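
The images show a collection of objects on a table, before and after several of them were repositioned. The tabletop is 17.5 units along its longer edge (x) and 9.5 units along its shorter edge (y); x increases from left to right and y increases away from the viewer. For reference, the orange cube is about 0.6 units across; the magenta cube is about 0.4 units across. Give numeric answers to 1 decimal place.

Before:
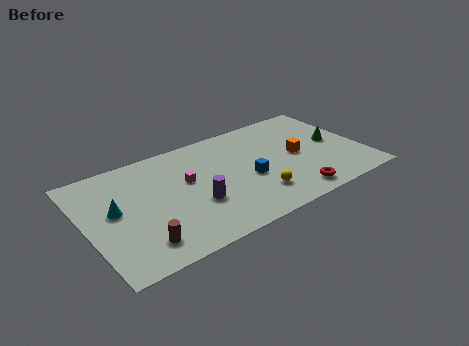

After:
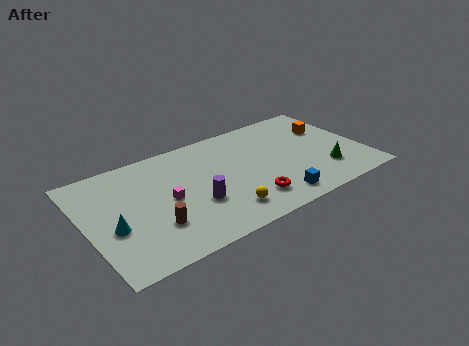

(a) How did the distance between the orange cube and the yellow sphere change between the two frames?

+5.0

They were about 3.9 units apart before and 8.9 after — 5.0 units further apart.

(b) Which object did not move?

the purple cylinder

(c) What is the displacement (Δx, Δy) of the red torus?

(-2.7, 0.8)

From the two frames, the red torus sits at roughly (12.5, 1.3) before and (9.8, 2.1) after.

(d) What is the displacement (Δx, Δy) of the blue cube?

(1.2, -2.6)

The blue cube started near (10.1, 4.0) and ended near (11.3, 1.4).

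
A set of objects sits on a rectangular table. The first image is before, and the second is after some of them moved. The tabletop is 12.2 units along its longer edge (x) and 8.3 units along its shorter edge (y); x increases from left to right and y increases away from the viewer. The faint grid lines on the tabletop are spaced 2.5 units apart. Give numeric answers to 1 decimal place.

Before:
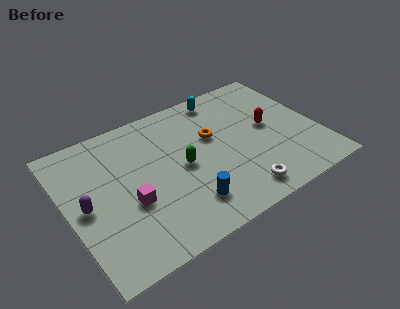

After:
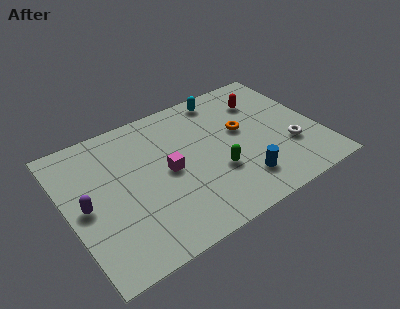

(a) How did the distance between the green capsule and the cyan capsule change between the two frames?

+0.3

The distance was about 4.2 in the first image and 4.5 in the second, so they moved 0.3 units further apart.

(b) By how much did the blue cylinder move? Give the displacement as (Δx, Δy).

(2.7, 0.0)

The blue cylinder started near (5.3, 1.8) and ended near (8.0, 1.8).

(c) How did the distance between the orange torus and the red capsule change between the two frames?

-0.9

The distance was about 2.8 in the first image and 1.9 in the second, so they moved 0.9 units closer together.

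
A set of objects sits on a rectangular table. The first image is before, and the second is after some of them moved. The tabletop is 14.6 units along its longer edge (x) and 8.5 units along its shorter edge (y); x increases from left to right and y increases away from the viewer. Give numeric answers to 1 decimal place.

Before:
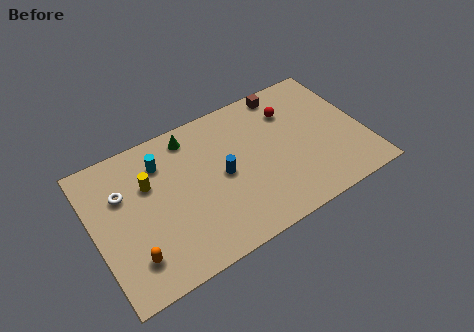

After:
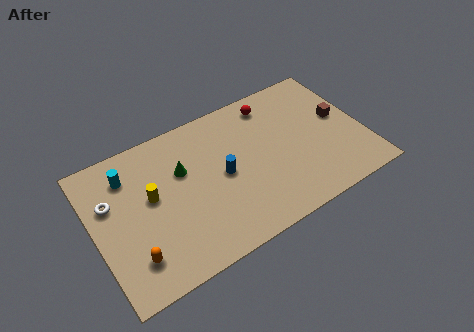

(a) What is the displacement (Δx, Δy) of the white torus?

(-0.7, -0.2)

The white torus started near (1.7, 5.7) and ended near (1.0, 5.5).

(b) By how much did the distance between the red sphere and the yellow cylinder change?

-0.5

They were about 7.9 units apart before and 7.4 after — 0.5 units closer together.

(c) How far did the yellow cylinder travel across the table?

0.8

The yellow cylinder was near (3.1, 5.6) before and (3.1, 4.8) after, so it travelled √(0.0² + 0.8²) ≈ 0.8 units.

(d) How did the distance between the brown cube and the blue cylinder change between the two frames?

+1.4

The distance was about 5.2 in the first image and 6.6 in the second, so they moved 1.4 units further apart.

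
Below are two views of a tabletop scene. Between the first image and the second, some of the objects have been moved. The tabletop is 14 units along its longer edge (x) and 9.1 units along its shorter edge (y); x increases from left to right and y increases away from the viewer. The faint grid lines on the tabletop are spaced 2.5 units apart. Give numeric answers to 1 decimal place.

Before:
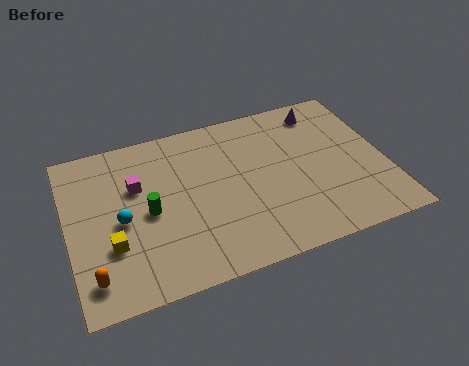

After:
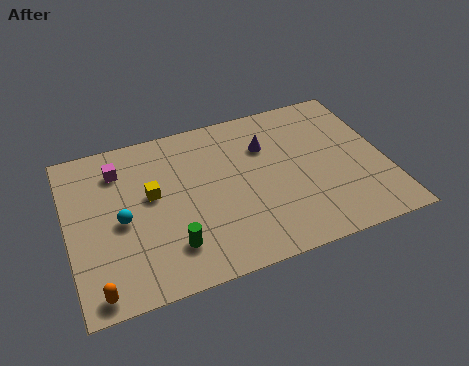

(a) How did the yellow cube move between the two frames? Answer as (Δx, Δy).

(1.9, 2.2)

The yellow cube was at about (1.8, 3.0) and moved to about (3.7, 5.2).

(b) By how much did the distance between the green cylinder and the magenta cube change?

+3.7

Before: roughly 1.6 units apart; after: 5.3. That's 3.7 units further apart.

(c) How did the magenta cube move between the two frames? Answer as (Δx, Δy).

(-0.7, 1.2)

From the two frames, the magenta cube sits at roughly (3.1, 5.9) before and (2.4, 7.1) after.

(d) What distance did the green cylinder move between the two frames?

2.3

The green cylinder was near (3.5, 4.3) before and (4.3, 2.1) after, so it travelled √(0.8² + 2.2²) ≈ 2.3 units.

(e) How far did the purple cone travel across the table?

3.0

The purple cone moved from about (11.6, 7.7) to (8.9, 6.4), a distance of √(2.7² + 1.3²) ≈ 3.0.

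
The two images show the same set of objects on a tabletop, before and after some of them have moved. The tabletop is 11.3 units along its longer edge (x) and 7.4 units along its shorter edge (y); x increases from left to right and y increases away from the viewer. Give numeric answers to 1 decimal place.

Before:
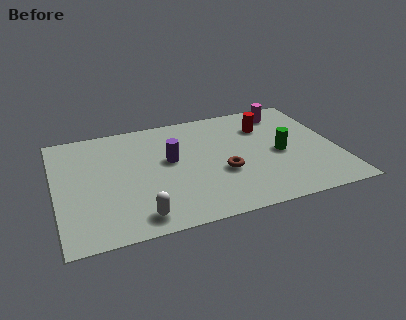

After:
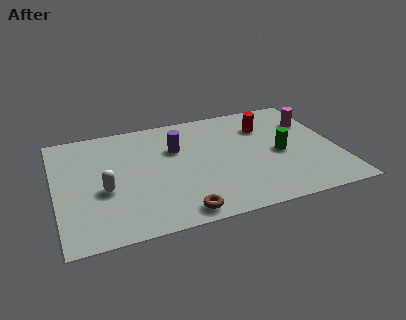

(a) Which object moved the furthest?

the brown torus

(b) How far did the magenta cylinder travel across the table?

1.4

The magenta cylinder moved from about (9.5, 6.2) to (10.5, 5.2), a distance of √(1.0² + 1.0²) ≈ 1.4.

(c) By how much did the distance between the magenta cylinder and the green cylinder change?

-0.5

The distance was about 2.8 in the first image and 2.3 in the second, so they moved 0.5 units closer together.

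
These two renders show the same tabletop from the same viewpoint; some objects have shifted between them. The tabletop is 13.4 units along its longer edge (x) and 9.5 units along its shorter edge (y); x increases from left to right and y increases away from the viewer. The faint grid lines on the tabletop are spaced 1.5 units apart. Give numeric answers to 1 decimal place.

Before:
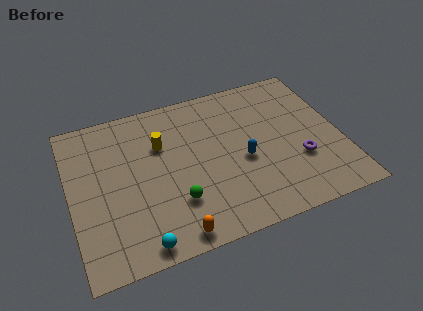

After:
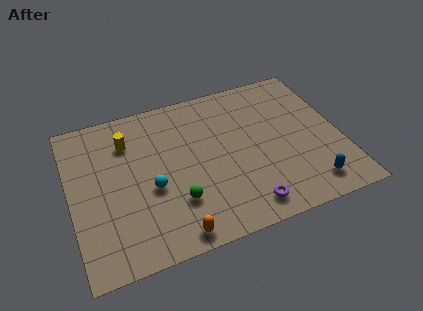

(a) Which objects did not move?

the green sphere and the orange capsule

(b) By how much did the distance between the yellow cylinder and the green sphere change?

+1.1

The distance was about 3.7 in the first image and 4.8 in the second, so they moved 1.1 units further apart.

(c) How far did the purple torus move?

3.5

From (11.2, 3.2) to (8.3, 1.3), the purple torus covered √(2.9² + 1.9²) ≈ 3.5 units.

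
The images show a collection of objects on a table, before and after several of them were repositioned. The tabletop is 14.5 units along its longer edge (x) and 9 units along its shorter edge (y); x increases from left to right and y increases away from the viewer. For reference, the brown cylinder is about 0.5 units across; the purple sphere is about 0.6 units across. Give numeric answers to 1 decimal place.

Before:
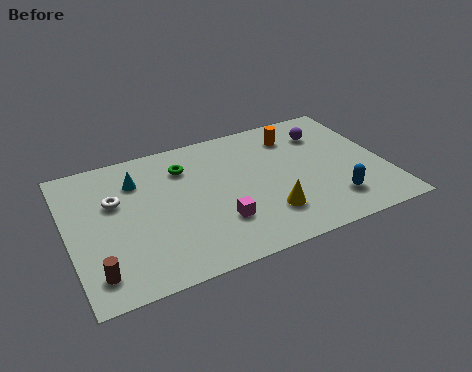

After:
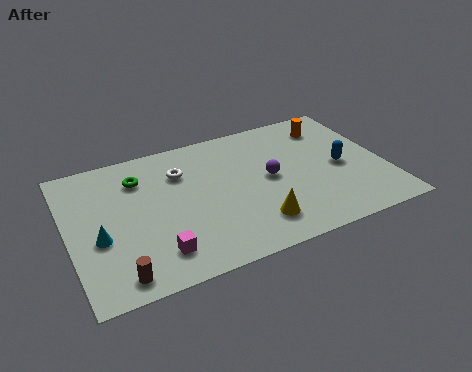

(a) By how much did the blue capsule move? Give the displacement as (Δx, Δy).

(0.7, 2.2)

The blue capsule started near (11.8, 2.0) and ended near (12.5, 4.2).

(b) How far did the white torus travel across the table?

3.2

The white torus moved from about (2.2, 5.7) to (5.3, 6.5), a distance of √(3.1² + 0.8²) ≈ 3.2.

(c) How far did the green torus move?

2.1

From (5.5, 6.8) to (3.4, 6.8), the green torus covered √(2.1² + 0.0²) ≈ 2.1 units.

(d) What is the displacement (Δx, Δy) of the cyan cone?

(-2.0, -3.1)

The cyan cone started near (3.3, 6.7) and ended near (1.3, 3.6).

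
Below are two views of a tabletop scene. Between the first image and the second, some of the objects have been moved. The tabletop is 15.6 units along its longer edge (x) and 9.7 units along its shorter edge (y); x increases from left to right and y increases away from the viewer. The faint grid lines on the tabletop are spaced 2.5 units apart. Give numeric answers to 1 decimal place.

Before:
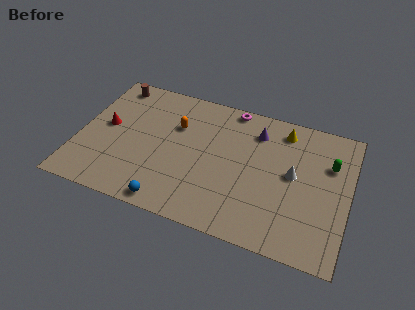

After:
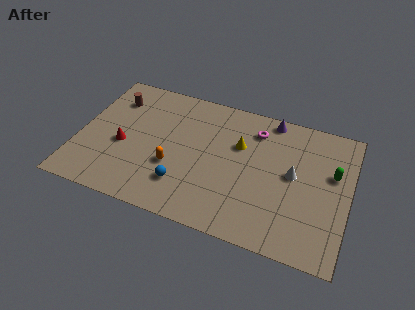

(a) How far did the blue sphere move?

1.6

The blue sphere was near (5.7, 0.9) before and (6.3, 2.4) after, so it travelled √(0.6² + 1.5²) ≈ 1.6 units.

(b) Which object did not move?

the white cone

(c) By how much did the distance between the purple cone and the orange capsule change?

+2.7

The distance was about 4.7 in the first image and 7.4 in the second, so they moved 2.7 units further apart.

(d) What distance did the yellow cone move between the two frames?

3.1

From (11.6, 8.2) to (9.2, 6.3), the yellow cone covered √(2.4² + 1.9²) ≈ 3.1 units.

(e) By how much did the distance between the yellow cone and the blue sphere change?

-4.5

They were about 9.4 units apart before and 4.9 after — 4.5 units closer together.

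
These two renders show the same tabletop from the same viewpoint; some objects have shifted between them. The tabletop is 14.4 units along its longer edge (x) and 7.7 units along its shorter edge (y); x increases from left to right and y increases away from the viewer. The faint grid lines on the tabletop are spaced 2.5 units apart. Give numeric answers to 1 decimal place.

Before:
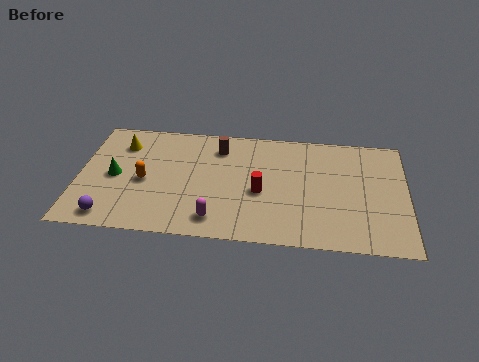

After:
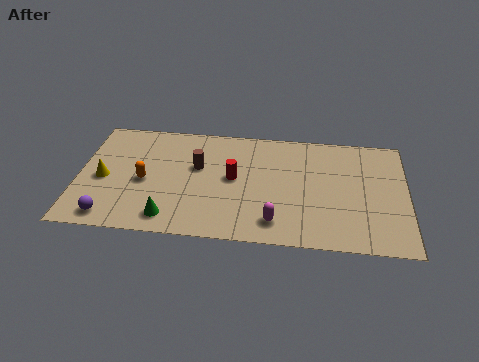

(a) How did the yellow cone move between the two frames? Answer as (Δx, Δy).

(-0.7, -2.4)

From the two frames, the yellow cone sits at roughly (1.8, 5.9) before and (1.1, 3.5) after.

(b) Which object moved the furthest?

the green cone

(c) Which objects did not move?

the orange capsule and the purple sphere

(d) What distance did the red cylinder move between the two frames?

1.4

The red cylinder was near (8.0, 3.3) before and (6.8, 4.1) after, so it travelled √(1.2² + 0.8²) ≈ 1.4 units.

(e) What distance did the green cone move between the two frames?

3.5

The green cone was near (1.6, 3.7) before and (4.1, 1.2) after, so it travelled √(2.5² + 2.5²) ≈ 3.5 units.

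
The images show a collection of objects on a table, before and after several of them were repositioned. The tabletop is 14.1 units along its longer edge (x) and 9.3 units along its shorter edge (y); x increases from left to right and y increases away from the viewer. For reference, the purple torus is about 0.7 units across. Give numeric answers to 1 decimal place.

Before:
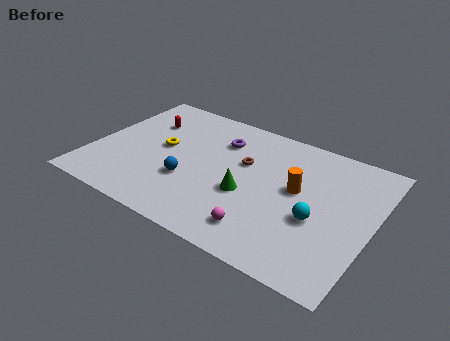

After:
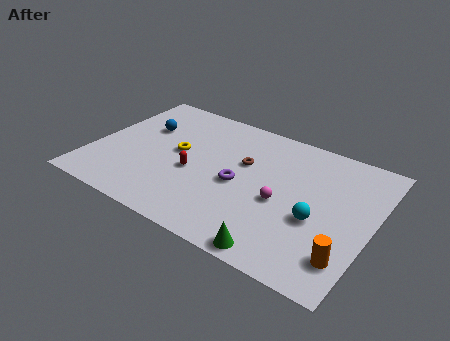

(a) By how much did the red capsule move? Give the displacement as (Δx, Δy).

(3.0, -2.7)

The red capsule started near (2.2, 6.6) and ended near (5.2, 3.9).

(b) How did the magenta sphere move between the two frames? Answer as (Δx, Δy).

(0.6, 2.3)

The magenta sphere started near (9.1, 1.7) and ended near (9.7, 4.0).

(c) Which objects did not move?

the brown torus and the cyan sphere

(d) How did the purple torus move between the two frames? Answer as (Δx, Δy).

(1.4, -2.7)

The purple torus started near (6.1, 6.9) and ended near (7.5, 4.2).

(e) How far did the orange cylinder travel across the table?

4.3

The orange cylinder moved from about (10.3, 5.2) to (13.2, 2.0), a distance of √(2.9² + 3.2²) ≈ 4.3.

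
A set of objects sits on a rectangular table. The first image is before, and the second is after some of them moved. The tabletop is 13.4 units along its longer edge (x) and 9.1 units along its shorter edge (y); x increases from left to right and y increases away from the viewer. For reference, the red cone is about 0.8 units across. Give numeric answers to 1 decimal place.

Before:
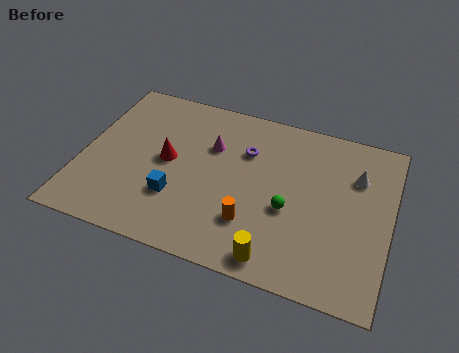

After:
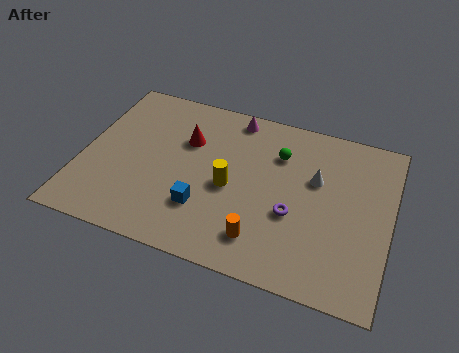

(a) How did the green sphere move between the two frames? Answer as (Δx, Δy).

(-0.7, 2.9)

The green sphere was at about (9.1, 3.7) and moved to about (8.4, 6.6).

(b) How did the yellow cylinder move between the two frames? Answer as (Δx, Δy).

(-2.3, 3.1)

The yellow cylinder was at about (8.8, 1.0) and moved to about (6.5, 4.1).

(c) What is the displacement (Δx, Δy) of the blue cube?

(1.2, -0.2)

The blue cube was at about (4.3, 2.8) and moved to about (5.5, 2.6).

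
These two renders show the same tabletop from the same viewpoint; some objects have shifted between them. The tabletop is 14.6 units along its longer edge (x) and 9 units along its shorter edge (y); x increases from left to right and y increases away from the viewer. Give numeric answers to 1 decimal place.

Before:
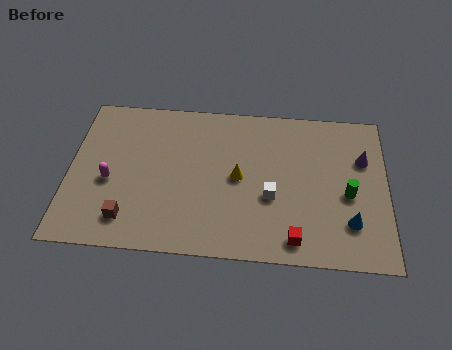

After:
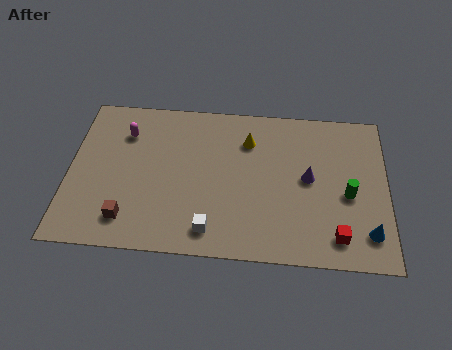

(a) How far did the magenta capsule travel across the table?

3.0

The magenta capsule moved from about (1.9, 3.8) to (2.5, 6.7), a distance of √(0.6² + 2.9²) ≈ 3.0.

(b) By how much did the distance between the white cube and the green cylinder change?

+3.2

The distance was about 3.5 in the first image and 6.7 in the second, so they moved 3.2 units further apart.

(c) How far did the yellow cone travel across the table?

2.2

The yellow cone was near (7.8, 4.5) before and (8.2, 6.7) after, so it travelled √(0.4² + 2.2²) ≈ 2.2 units.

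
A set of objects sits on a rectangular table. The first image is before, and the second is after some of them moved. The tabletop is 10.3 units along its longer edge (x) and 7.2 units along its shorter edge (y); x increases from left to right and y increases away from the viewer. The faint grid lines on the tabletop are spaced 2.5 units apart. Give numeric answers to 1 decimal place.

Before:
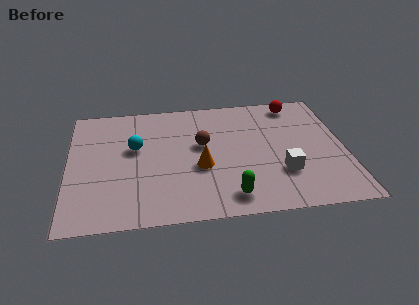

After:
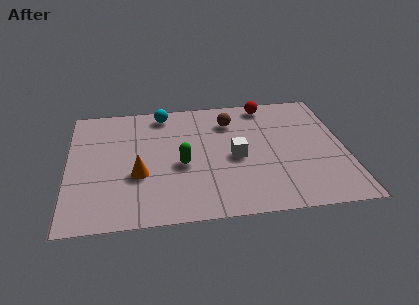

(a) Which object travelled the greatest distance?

the green capsule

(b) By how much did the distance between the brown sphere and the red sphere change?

-2.5

The distance was about 4.2 in the first image and 1.7 in the second, so they moved 2.5 units closer together.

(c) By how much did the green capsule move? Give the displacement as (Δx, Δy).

(-1.7, 2.0)

The green capsule was at about (5.9, 1.1) and moved to about (4.2, 3.1).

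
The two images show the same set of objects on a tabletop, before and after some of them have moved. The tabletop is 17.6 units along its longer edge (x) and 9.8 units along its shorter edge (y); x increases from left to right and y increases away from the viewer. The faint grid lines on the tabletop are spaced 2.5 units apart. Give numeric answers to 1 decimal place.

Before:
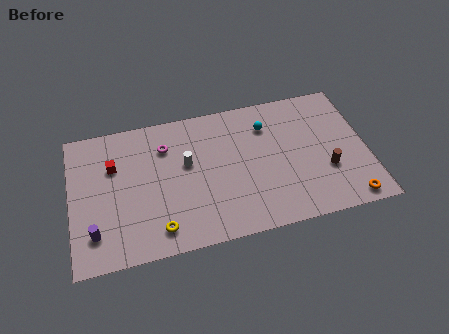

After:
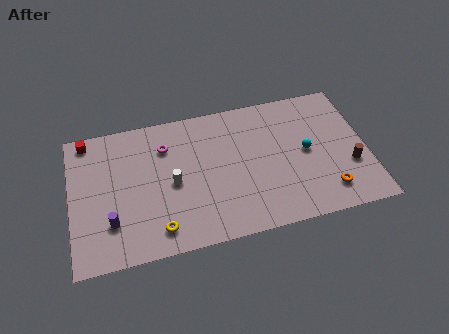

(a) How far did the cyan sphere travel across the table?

3.3

From (11.8, 7.4) to (14.0, 5.0), the cyan sphere covered √(2.2² + 2.4²) ≈ 3.3 units.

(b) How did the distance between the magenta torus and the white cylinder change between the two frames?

+0.8

The distance was about 1.9 in the first image and 2.7 in the second, so they moved 0.8 units further apart.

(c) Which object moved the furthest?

the cyan sphere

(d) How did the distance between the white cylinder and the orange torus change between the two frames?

-1.1

Before: roughly 10.5 units apart; after: 9.4. That's 1.1 units closer together.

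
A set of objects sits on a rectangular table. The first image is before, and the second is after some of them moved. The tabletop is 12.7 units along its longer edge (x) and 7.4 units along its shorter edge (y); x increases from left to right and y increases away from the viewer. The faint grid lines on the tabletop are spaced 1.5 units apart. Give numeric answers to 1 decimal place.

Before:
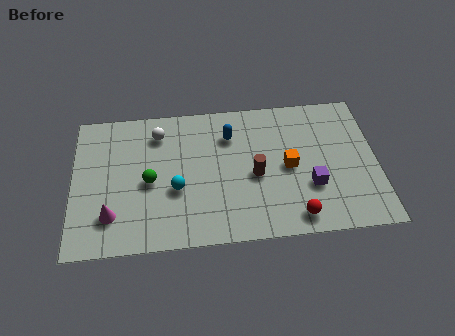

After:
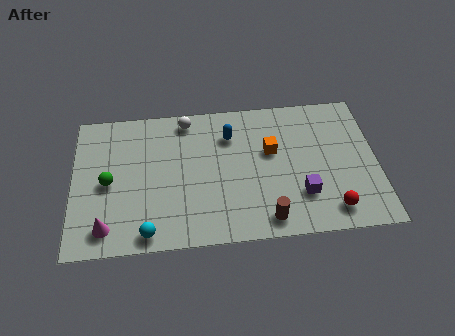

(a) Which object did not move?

the blue capsule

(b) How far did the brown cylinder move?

2.3

The brown cylinder was near (7.6, 3.3) before and (8.0, 1.0) after, so it travelled √(0.4² + 2.3²) ≈ 2.3 units.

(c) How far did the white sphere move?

1.3

From (3.6, 5.9) to (4.8, 6.5), the white sphere covered √(1.2² + 0.6²) ≈ 1.3 units.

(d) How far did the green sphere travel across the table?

1.7

The green sphere was near (3.2, 3.4) before and (1.5, 3.5) after, so it travelled √(1.7² + 0.1²) ≈ 1.7 units.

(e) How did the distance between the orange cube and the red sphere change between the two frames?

+1.5

They were about 2.6 units apart before and 4.1 after — 1.5 units further apart.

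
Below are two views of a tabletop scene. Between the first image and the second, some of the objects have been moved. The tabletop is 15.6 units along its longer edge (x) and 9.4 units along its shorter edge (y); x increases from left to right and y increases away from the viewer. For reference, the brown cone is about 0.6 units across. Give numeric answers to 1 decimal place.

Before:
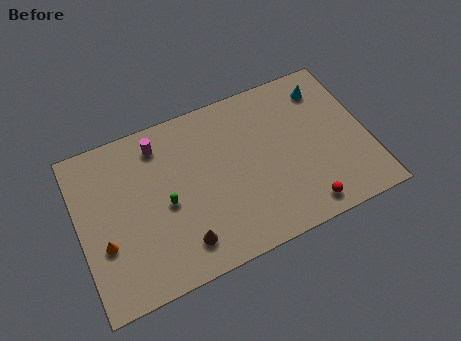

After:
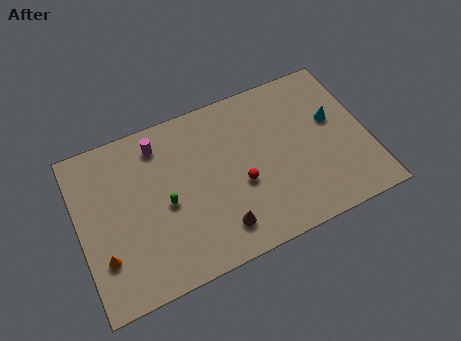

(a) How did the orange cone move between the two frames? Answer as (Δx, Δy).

(-0.1, -0.7)

From the two frames, the orange cone sits at roughly (1.2, 3.4) before and (1.1, 2.7) after.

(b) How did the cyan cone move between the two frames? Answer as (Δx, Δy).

(0.2, -2.0)

The cyan cone started near (13.7, 7.6) and ended near (13.9, 5.6).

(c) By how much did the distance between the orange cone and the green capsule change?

+0.3

They were about 3.5 units apart before and 3.8 after — 0.3 units further apart.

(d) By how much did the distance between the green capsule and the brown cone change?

+1.0

Before: roughly 2.6 units apart; after: 3.6. That's 1.0 units further apart.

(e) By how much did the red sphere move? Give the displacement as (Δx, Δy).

(-3.1, 2.6)

The red sphere started near (11.7, 1.2) and ended near (8.6, 3.8).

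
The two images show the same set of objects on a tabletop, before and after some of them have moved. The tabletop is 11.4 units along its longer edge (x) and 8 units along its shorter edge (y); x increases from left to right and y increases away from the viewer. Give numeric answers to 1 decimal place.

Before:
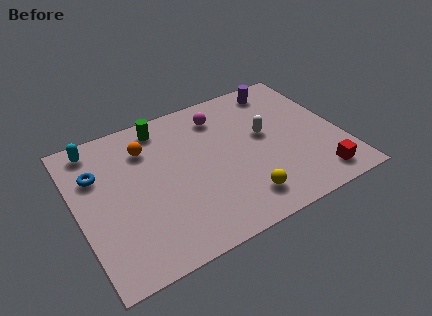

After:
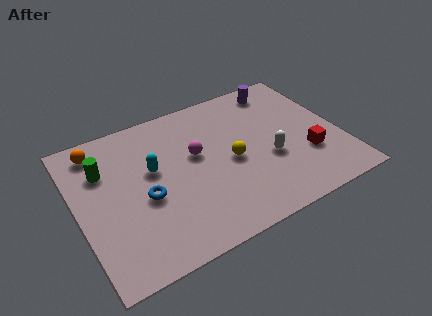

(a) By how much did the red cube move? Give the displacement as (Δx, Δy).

(-0.2, 1.4)

The red cube started near (10.0, 1.2) and ended near (9.8, 2.6).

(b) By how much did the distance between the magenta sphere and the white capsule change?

+0.9

Before: roughly 2.5 units apart; after: 3.4. That's 0.9 units further apart.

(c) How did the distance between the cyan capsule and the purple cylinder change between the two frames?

-1.8

The distance was about 8.2 in the first image and 6.4 in the second, so they moved 1.8 units closer together.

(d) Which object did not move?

the purple cylinder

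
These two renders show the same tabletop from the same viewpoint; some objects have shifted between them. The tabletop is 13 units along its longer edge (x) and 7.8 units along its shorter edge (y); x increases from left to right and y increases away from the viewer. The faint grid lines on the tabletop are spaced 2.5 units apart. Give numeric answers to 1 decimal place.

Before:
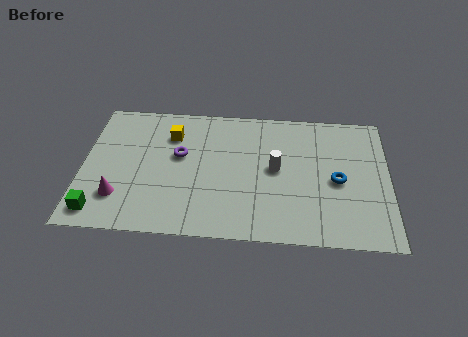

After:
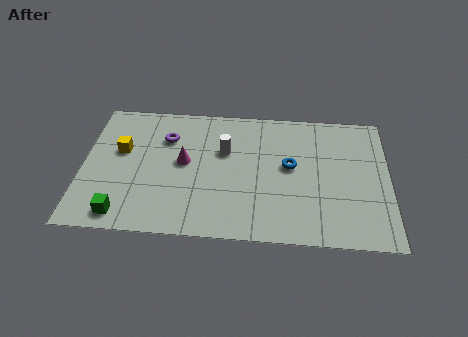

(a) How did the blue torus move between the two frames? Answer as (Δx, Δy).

(-2.0, 0.7)

From the two frames, the blue torus sits at roughly (10.8, 3.6) before and (8.8, 4.3) after.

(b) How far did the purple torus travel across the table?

1.2

The purple torus was near (4.1, 4.6) before and (3.5, 5.6) after, so it travelled √(0.6² + 1.0²) ≈ 1.2 units.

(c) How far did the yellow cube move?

2.4

From (3.7, 5.8) to (1.6, 4.7), the yellow cube covered √(2.1² + 1.1²) ≈ 2.4 units.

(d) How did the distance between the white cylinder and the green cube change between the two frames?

-2.2

They were about 8.0 units apart before and 5.8 after — 2.2 units closer together.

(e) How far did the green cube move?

1.0

The green cube was near (0.8, 1.1) before and (1.8, 1.0) after, so it travelled √(1.0² + 0.1²) ≈ 1.0 units.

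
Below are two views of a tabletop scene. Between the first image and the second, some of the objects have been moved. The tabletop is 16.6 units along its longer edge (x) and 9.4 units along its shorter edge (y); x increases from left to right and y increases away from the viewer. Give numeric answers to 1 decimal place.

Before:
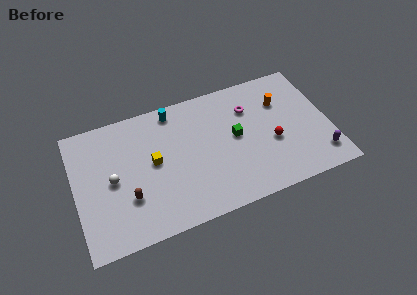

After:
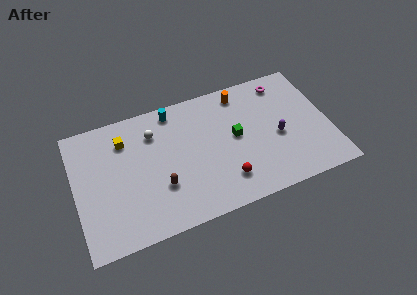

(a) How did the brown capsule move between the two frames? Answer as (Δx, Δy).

(2.1, 0.1)

The brown capsule was at about (3.3, 3.0) and moved to about (5.4, 3.1).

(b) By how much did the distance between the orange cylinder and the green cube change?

-0.4

Before: roughly 3.6 units apart; after: 3.2. That's 0.4 units closer together.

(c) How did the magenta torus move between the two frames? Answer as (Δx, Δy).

(2.4, 1.2)

From the two frames, the magenta torus sits at roughly (11.6, 6.8) before and (14.0, 8.0) after.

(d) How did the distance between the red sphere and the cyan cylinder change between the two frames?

-0.8

The distance was about 7.6 in the first image and 6.8 in the second, so they moved 0.8 units closer together.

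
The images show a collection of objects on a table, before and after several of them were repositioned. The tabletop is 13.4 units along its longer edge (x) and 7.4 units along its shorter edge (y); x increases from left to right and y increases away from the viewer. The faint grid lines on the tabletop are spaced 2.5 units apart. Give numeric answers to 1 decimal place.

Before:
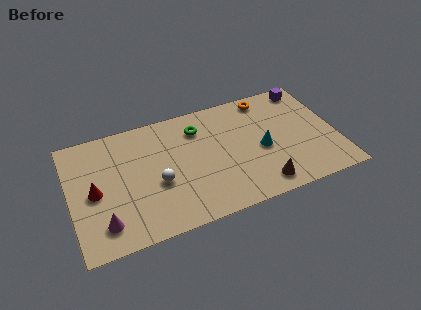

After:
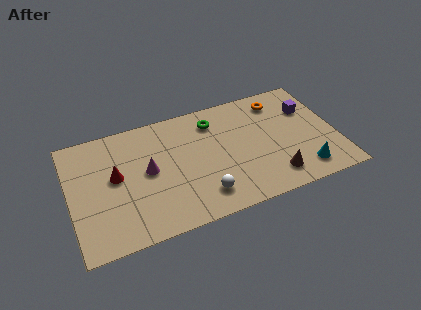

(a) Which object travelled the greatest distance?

the magenta cone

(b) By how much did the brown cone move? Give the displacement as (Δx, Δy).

(0.7, 0.3)

The brown cone was at about (9.3, 1.1) and moved to about (10.0, 1.4).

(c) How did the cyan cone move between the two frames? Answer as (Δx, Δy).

(1.9, -2.0)

The cyan cone was at about (9.6, 3.3) and moved to about (11.5, 1.3).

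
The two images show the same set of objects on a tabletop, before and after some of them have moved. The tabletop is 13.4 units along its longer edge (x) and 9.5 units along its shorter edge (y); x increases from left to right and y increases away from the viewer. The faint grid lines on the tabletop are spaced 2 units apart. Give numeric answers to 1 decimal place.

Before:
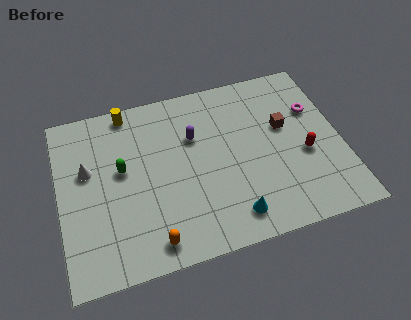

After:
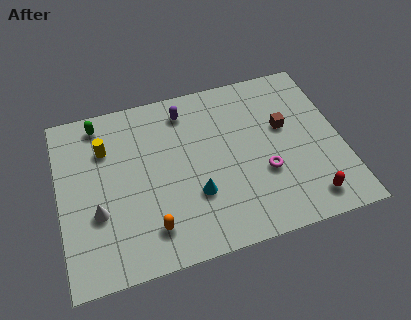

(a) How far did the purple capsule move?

1.6

The purple capsule was near (6.5, 6.3) before and (6.2, 7.9) after, so it travelled √(0.3² + 1.6²) ≈ 1.6 units.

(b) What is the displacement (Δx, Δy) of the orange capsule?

(0.0, 0.7)

The orange capsule was at about (4.1, 1.2) and moved to about (4.1, 1.9).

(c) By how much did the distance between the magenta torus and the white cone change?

-3.0

The distance was about 10.9 in the first image and 7.9 in the second, so they moved 3.0 units closer together.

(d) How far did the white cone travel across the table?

2.4

The white cone was near (1.4, 5.8) before and (1.7, 3.4) after, so it travelled √(0.3² + 2.4²) ≈ 2.4 units.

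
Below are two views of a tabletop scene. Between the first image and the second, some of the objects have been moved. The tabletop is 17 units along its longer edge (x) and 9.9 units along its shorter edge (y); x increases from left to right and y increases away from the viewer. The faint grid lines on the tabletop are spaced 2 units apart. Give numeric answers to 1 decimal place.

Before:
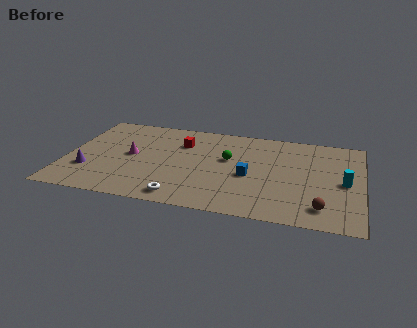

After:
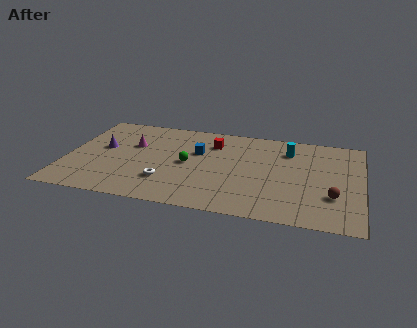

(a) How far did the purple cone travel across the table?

2.7

The purple cone was near (1.4, 3.0) before and (2.0, 5.6) after, so it travelled √(0.6² + 2.6²) ≈ 2.7 units.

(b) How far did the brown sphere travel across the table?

1.4

From (14.8, 1.8) to (15.4, 3.1), the brown sphere covered √(0.6² + 1.3²) ≈ 1.4 units.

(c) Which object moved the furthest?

the cyan cylinder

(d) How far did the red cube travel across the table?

1.8

The red cube was near (6.5, 7.1) before and (8.3, 7.5) after, so it travelled √(1.8² + 0.4²) ≈ 1.8 units.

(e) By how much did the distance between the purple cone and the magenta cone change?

-1.3

They were about 3.1 units apart before and 1.8 after — 1.3 units closer together.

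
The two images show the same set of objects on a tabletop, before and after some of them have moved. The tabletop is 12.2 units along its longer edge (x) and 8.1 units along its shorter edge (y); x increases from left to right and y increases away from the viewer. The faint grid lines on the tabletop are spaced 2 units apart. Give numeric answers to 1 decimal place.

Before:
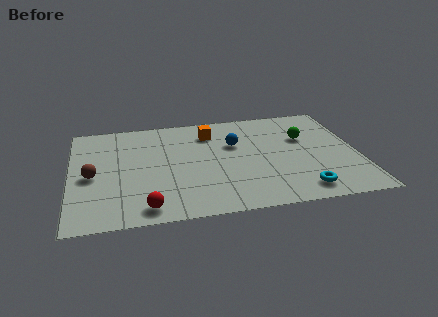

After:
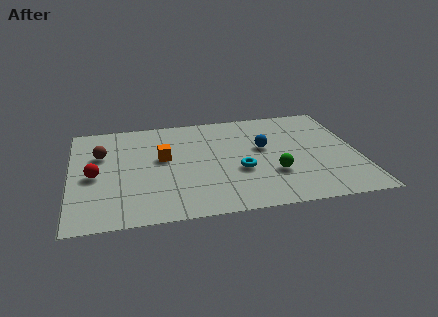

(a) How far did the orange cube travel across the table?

2.7

From (6.0, 6.3) to (3.9, 4.6), the orange cube covered √(2.1² + 1.7²) ≈ 2.7 units.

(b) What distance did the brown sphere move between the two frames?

1.6

The brown sphere moved from about (0.9, 3.7) to (1.3, 5.3), a distance of √(0.4² + 1.6²) ≈ 1.6.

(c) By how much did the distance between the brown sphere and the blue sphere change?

+0.6

The distance was about 6.3 in the first image and 6.9 in the second, so they moved 0.6 units further apart.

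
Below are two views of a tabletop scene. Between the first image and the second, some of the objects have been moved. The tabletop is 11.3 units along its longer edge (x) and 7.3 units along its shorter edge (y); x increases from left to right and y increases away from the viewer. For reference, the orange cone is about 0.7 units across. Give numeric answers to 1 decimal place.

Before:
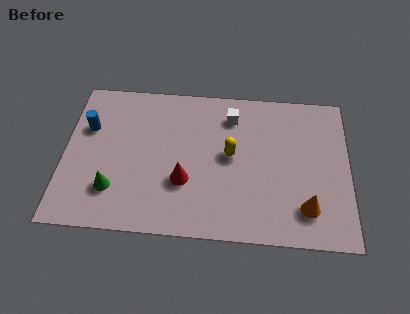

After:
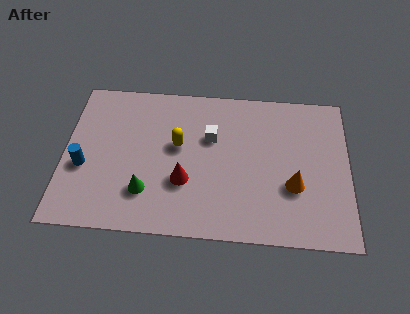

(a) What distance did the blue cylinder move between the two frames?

1.9

The blue cylinder moved from about (0.9, 4.8) to (0.8, 2.9), a distance of √(0.1² + 1.9²) ≈ 1.9.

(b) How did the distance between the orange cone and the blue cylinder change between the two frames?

-1.0

The distance was about 9.3 in the first image and 8.3 in the second, so they moved 1.0 units closer together.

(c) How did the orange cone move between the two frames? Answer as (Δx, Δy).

(-0.5, 1.0)

From the two frames, the orange cone sits at roughly (9.6, 1.6) before and (9.1, 2.6) after.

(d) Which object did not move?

the red cone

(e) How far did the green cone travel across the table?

1.3

From (2.0, 1.9) to (3.3, 1.9), the green cone covered √(1.3² + 0.0²) ≈ 1.3 units.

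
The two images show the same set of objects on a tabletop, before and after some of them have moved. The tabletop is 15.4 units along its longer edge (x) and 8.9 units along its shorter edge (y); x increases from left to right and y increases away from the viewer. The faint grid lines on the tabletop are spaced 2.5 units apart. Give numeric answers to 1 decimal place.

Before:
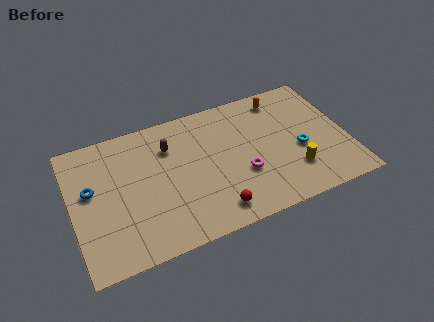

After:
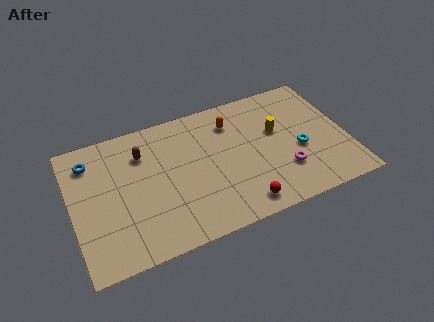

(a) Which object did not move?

the cyan torus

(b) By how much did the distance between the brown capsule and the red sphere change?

+1.9

Before: roughly 5.5 units apart; after: 7.4. That's 1.9 units further apart.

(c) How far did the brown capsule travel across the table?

1.5

The brown capsule was near (5.6, 6.5) before and (4.1, 6.6) after, so it travelled √(1.5² + 0.1²) ≈ 1.5 units.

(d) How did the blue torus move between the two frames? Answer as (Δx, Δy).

(0.1, 1.9)

The blue torus was at about (1.1, 5.2) and moved to about (1.2, 7.1).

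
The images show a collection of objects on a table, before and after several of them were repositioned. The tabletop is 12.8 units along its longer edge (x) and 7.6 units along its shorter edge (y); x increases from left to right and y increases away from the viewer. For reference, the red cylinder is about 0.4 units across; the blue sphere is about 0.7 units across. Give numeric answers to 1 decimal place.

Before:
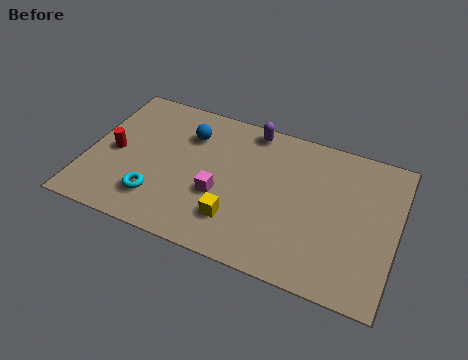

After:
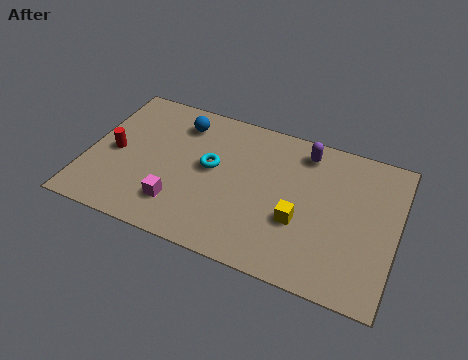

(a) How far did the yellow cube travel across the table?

2.7

From (6.4, 1.9) to (8.9, 2.8), the yellow cube covered √(2.5² + 0.9²) ≈ 2.7 units.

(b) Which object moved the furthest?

the cyan torus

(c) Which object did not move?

the red cylinder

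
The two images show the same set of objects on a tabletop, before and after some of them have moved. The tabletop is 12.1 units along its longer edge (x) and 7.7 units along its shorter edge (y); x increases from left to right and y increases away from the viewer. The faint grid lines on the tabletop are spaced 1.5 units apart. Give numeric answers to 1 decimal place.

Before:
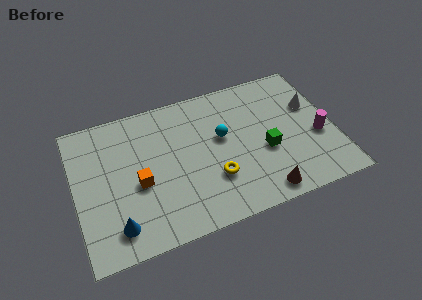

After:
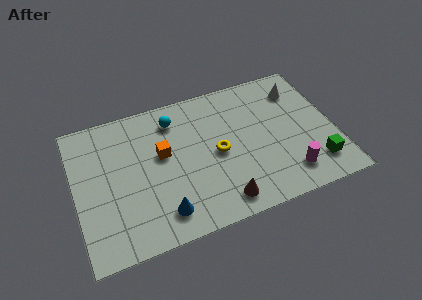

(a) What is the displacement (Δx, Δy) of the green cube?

(2.2, -1.5)

From the two frames, the green cube sits at roughly (8.8, 3.1) before and (11.0, 1.6) after.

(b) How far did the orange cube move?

1.7

The orange cube was near (2.9, 3.3) before and (4.1, 4.5) after, so it travelled √(1.2² + 1.2²) ≈ 1.7 units.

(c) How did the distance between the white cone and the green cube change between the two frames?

+1.4

Before: roughly 3.0 units apart; after: 4.4. That's 1.4 units further apart.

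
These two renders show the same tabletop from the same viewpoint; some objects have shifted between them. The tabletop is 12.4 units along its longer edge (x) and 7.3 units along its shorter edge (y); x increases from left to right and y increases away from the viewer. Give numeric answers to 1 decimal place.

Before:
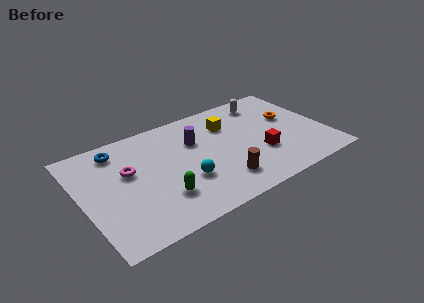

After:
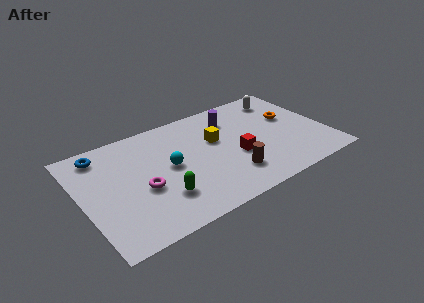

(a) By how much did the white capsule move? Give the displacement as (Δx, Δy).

(0.9, -0.1)

The white capsule was at about (9.8, 6.1) and moved to about (10.7, 6.0).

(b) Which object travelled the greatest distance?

the purple cylinder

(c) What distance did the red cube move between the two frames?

1.3

The red cube was near (8.9, 2.5) before and (7.7, 2.9) after, so it travelled √(1.2² + 0.4²) ≈ 1.3 units.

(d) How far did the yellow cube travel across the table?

1.1

The yellow cube was near (7.7, 5.3) before and (6.9, 4.5) after, so it travelled √(0.8² + 0.8²) ≈ 1.1 units.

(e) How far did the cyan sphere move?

1.4

The cyan sphere was near (5.0, 2.5) before and (4.4, 3.8) after, so it travelled √(0.6² + 1.3²) ≈ 1.4 units.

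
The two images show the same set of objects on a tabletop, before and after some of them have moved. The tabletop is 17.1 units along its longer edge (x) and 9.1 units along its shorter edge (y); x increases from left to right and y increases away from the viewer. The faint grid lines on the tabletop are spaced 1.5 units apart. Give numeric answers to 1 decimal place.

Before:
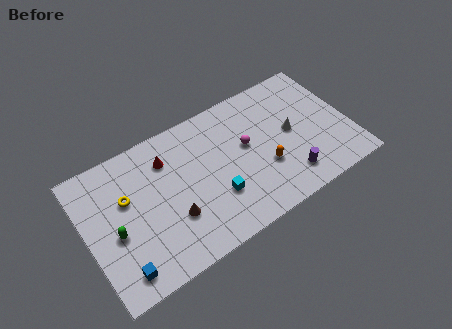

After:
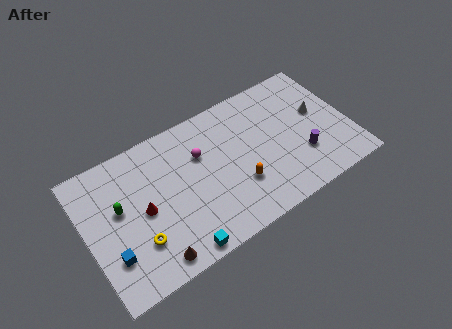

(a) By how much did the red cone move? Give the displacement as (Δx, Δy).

(-1.9, -2.5)

From the two frames, the red cone sits at roughly (5.5, 6.9) before and (3.6, 4.4) after.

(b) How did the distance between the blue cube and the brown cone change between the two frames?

-1.1

Before: roughly 3.9 units apart; after: 2.8. That's 1.1 units closer together.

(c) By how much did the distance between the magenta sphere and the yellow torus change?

-2.0

Before: roughly 7.8 units apart; after: 5.8. That's 2.0 units closer together.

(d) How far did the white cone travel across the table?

2.0

The white cone was near (13.4, 4.7) before and (15.3, 5.2) after, so it travelled √(1.9² + 0.5²) ≈ 2.0 units.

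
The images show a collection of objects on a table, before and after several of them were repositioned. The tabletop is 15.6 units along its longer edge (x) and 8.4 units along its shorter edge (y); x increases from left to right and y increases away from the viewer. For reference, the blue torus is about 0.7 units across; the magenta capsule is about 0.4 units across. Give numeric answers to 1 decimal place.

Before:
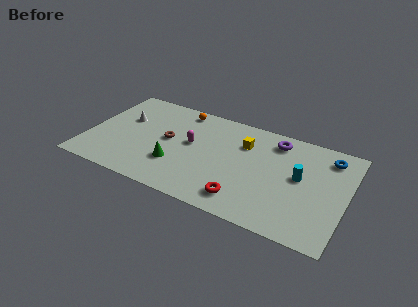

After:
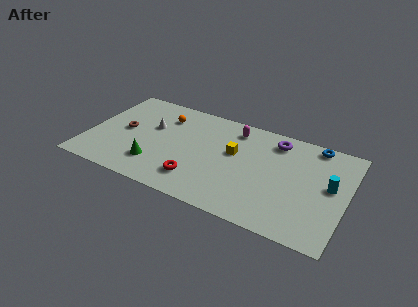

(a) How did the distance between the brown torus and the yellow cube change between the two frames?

+2.0

The distance was about 4.7 in the first image and 6.7 in the second, so they moved 2.0 units further apart.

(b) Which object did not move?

the purple torus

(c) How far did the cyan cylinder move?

1.8

From (12.8, 4.6) to (14.6, 4.6), the cyan cylinder covered √(1.8² + 0.0²) ≈ 1.8 units.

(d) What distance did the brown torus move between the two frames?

2.7

From (4.8, 4.5) to (2.1, 4.3), the brown torus covered √(2.7² + 0.2²) ≈ 2.7 units.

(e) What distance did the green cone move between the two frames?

1.3

The green cone was near (5.5, 2.6) before and (4.3, 2.1) after, so it travelled √(1.2² + 0.5²) ≈ 1.3 units.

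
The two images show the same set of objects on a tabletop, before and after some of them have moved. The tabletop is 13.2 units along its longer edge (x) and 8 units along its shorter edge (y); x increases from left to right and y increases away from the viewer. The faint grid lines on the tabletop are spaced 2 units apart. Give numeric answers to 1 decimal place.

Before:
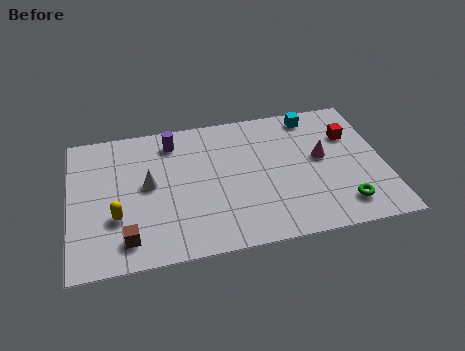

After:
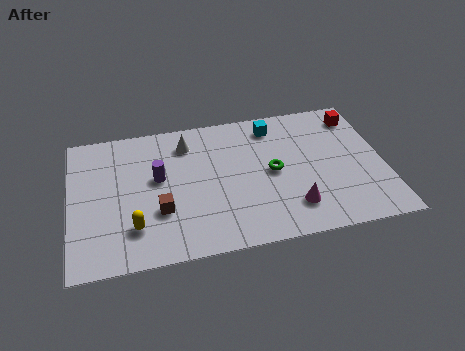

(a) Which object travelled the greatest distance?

the green torus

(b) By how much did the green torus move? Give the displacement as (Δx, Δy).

(-2.8, 2.5)

The green torus started near (11.3, 1.5) and ended near (8.5, 4.0).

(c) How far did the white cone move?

2.7

The white cone was near (3.3, 4.3) before and (5.0, 6.4) after, so it travelled √(1.7² + 2.1²) ≈ 2.7 units.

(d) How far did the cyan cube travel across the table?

1.7

From (10.4, 7.0) to (8.7, 6.7), the cyan cube covered √(1.7² + 0.3²) ≈ 1.7 units.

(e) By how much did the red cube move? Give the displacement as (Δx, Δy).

(0.4, 1.1)

From the two frames, the red cube sits at roughly (11.9, 5.5) before and (12.3, 6.6) after.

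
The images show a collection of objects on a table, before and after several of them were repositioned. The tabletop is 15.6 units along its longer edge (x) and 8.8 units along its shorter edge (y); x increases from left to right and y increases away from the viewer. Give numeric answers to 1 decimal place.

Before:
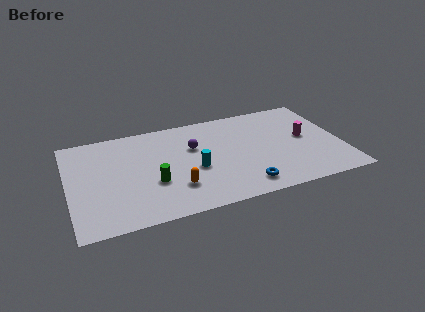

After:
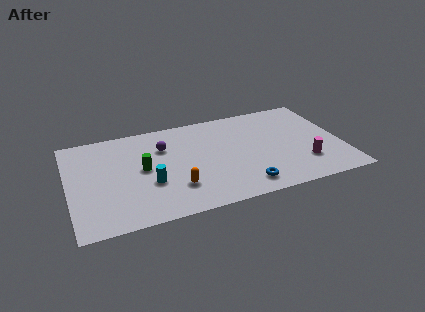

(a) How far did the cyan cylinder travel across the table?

2.6

From (7.1, 3.7) to (4.5, 3.2), the cyan cylinder covered √(2.6² + 0.5²) ≈ 2.6 units.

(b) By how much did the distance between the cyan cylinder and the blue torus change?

+2.0

Before: roughly 3.5 units apart; after: 5.5. That's 2.0 units further apart.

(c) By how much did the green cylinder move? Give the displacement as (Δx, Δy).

(-0.5, 1.4)

From the two frames, the green cylinder sits at roughly (4.7, 3.2) before and (4.2, 4.6) after.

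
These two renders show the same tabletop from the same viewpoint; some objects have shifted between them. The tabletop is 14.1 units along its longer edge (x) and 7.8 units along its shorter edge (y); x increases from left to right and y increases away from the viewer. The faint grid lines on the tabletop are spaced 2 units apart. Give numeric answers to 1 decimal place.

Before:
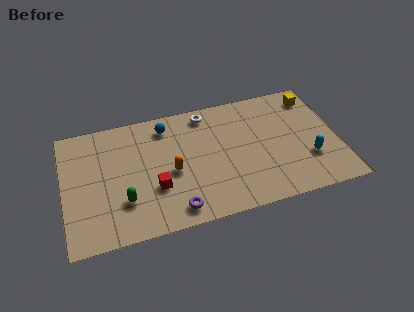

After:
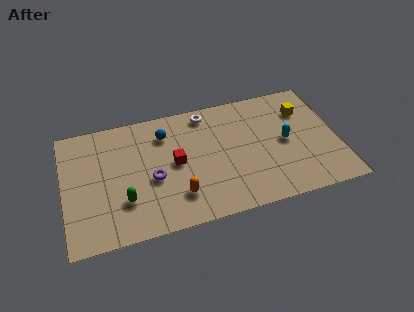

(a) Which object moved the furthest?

the purple torus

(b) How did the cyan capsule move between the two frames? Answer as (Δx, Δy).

(-1.1, 1.4)

The cyan capsule was at about (12.5, 2.5) and moved to about (11.4, 3.9).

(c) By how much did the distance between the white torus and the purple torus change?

-1.4

The distance was about 6.0 in the first image and 4.6 in the second, so they moved 1.4 units closer together.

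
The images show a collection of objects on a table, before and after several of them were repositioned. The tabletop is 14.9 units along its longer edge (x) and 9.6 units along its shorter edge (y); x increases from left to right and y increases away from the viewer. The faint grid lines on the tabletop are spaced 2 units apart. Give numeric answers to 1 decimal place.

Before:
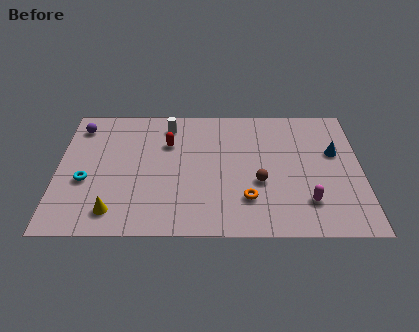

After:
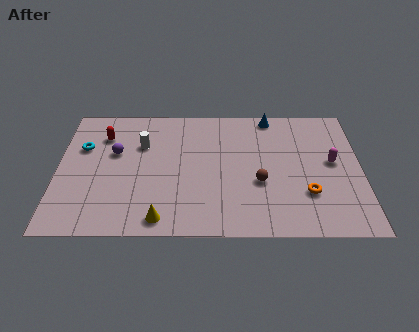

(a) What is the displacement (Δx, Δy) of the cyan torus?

(-0.2, 2.5)

The cyan torus started near (1.4, 3.8) and ended near (1.2, 6.3).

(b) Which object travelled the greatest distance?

the blue cone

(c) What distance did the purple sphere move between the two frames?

2.7

The purple sphere moved from about (1.0, 7.9) to (2.8, 5.9), a distance of √(1.8² + 2.0²) ≈ 2.7.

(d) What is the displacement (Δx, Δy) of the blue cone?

(-3.1, 2.8)

The blue cone started near (13.6, 5.9) and ended near (10.5, 8.7).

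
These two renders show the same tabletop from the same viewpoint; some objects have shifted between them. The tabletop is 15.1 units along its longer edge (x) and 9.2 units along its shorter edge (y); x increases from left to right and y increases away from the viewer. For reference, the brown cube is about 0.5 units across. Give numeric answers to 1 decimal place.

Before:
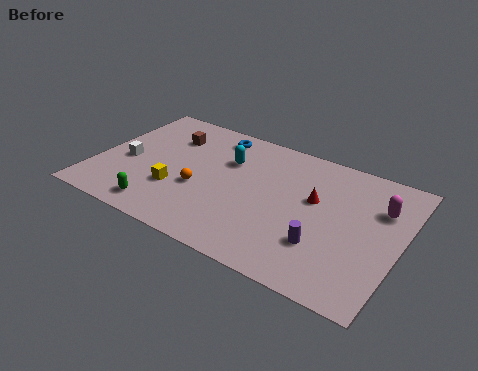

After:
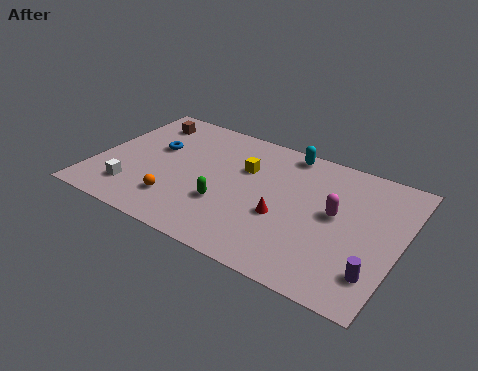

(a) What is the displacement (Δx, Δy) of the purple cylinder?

(2.6, -0.6)

The purple cylinder started near (11.6, 2.7) and ended near (14.2, 2.1).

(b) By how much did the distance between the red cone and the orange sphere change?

-0.5

They were about 5.8 units apart before and 5.3 after — 0.5 units closer together.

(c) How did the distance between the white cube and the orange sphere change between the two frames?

-1.6

The distance was about 3.8 in the first image and 2.2 in the second, so they moved 1.6 units closer together.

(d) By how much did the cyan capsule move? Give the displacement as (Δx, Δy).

(2.7, 2.0)

The cyan capsule started near (6.3, 6.3) and ended near (9.0, 8.3).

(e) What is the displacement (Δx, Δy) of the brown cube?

(-1.4, 0.7)

The brown cube was at about (3.2, 6.8) and moved to about (1.8, 7.5).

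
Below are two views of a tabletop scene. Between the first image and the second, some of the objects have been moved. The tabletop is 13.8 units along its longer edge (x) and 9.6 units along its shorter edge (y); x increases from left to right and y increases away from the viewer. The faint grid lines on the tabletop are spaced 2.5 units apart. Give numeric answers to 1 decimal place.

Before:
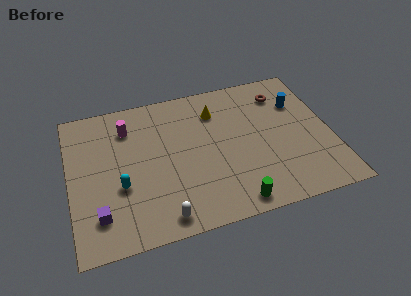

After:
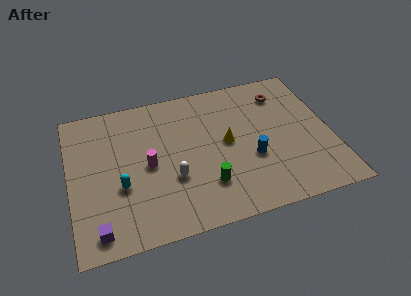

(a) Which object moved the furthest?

the blue cylinder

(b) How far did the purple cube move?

0.9

The purple cube moved from about (1.4, 2.1) to (1.3, 1.2), a distance of √(0.1² + 0.9²) ≈ 0.9.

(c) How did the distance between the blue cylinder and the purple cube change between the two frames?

-3.3

They were about 11.8 units apart before and 8.5 after — 3.3 units closer together.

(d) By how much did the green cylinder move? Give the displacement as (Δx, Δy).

(-1.3, 1.5)

The green cylinder started near (8.3, 1.0) and ended near (7.0, 2.5).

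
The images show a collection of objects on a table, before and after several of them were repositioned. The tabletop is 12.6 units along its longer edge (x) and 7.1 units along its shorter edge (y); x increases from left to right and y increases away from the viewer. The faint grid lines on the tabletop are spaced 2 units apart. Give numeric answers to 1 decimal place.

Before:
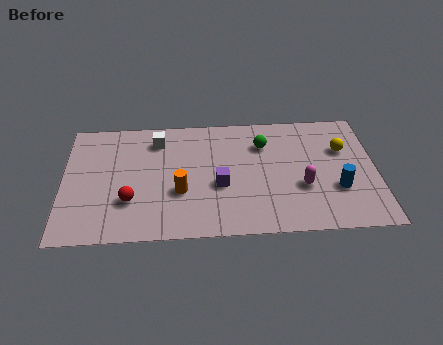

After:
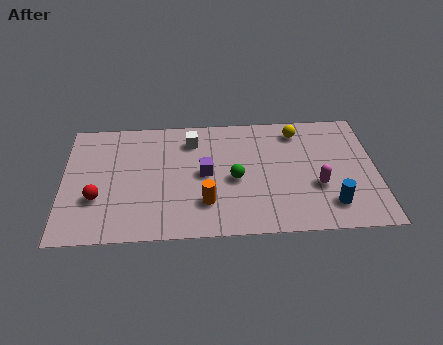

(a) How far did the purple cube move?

0.9

The purple cube moved from about (6.3, 2.9) to (5.7, 3.6), a distance of √(0.6² + 0.7²) ≈ 0.9.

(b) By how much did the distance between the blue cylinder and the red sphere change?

+1.0

Before: roughly 8.3 units apart; after: 9.3. That's 1.0 units further apart.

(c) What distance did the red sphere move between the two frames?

1.3

The red sphere moved from about (2.7, 2.2) to (1.4, 2.4), a distance of √(1.3² + 0.2²) ≈ 1.3.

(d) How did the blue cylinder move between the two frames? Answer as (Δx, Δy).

(-0.3, -0.9)

From the two frames, the blue cylinder sits at roughly (11.0, 2.4) before and (10.7, 1.5) after.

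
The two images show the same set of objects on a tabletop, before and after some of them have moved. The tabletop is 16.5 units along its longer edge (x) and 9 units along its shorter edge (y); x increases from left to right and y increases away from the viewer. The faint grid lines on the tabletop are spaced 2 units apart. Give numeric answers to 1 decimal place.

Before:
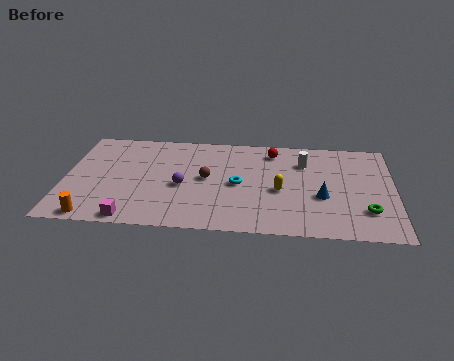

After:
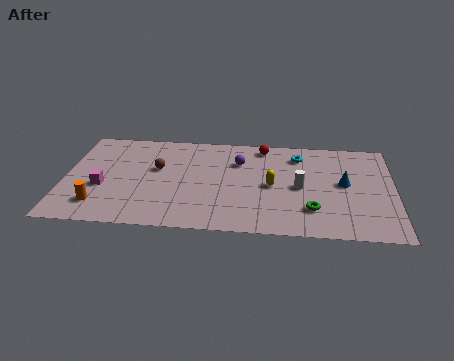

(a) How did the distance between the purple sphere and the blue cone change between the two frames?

-1.5

They were about 7.0 units apart before and 5.5 after — 1.5 units closer together.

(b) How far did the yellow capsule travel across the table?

0.6

The yellow capsule moved from about (10.8, 3.9) to (10.4, 4.3), a distance of √(0.4² + 0.4²) ≈ 0.6.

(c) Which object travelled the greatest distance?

the cyan torus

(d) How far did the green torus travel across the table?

2.7

The green torus was near (15.1, 2.4) before and (12.4, 2.3) after, so it travelled √(2.7² + 0.1²) ≈ 2.7 units.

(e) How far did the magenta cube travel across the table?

3.1

The magenta cube was near (3.5, 0.8) before and (1.9, 3.5) after, so it travelled √(1.6² + 2.7²) ≈ 3.1 units.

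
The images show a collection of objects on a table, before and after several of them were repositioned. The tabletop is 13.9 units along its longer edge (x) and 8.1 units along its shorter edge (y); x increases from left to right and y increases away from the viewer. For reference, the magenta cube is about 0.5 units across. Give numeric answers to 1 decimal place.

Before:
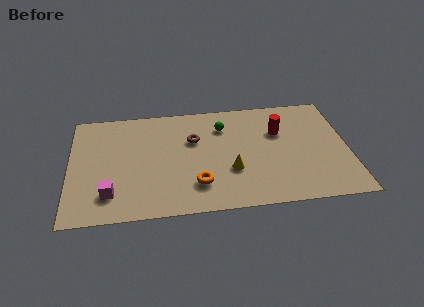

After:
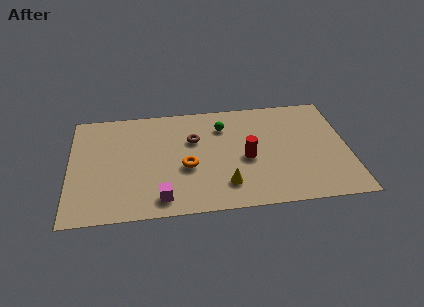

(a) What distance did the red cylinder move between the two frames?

2.5

The red cylinder was near (10.5, 5.4) before and (8.8, 3.6) after, so it travelled √(1.7² + 1.8²) ≈ 2.5 units.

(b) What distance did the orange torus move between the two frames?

1.4

The orange torus was near (6.3, 2.0) before and (5.8, 3.3) after, so it travelled √(0.5² + 1.3²) ≈ 1.4 units.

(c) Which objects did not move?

the brown torus and the green sphere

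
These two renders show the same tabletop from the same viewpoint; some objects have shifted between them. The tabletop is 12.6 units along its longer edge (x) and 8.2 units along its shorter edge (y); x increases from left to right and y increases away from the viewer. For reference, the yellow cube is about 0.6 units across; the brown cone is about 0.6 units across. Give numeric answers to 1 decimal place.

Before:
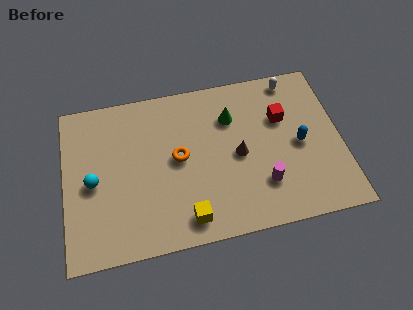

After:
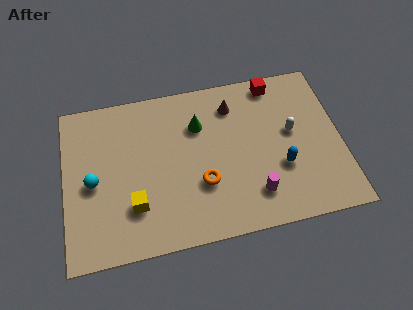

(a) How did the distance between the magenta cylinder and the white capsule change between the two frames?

-2.0

The distance was about 5.4 in the first image and 3.4 in the second, so they moved 2.0 units closer together.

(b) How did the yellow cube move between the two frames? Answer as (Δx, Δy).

(-2.3, 1.1)

The yellow cube was at about (5.4, 1.2) and moved to about (3.1, 2.3).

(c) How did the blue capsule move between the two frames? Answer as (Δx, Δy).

(-0.9, -1.0)

From the two frames, the blue capsule sits at roughly (10.7, 3.9) before and (9.8, 2.9) after.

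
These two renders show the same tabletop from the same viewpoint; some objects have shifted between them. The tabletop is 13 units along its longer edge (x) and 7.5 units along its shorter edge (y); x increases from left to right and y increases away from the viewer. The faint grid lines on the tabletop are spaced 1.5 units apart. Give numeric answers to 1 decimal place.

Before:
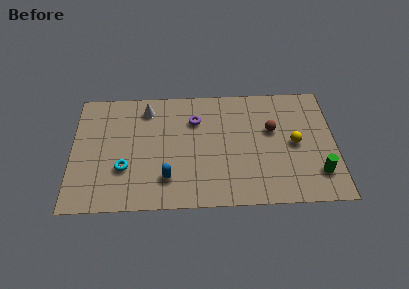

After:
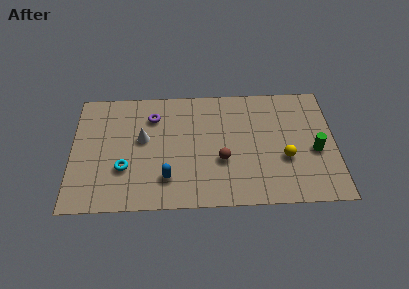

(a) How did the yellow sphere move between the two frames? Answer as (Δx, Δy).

(-0.5, -0.9)

From the two frames, the yellow sphere sits at roughly (11.0, 3.7) before and (10.5, 2.8) after.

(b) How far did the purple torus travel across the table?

2.1

The purple torus moved from about (6.1, 5.4) to (4.0, 5.7), a distance of √(2.1² + 0.3²) ≈ 2.1.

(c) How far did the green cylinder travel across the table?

1.4

From (12.1, 1.8) to (12.0, 3.2), the green cylinder covered √(0.1² + 1.4²) ≈ 1.4 units.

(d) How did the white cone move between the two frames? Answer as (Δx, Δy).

(-0.2, -1.9)

From the two frames, the white cone sits at roughly (3.7, 6.2) before and (3.5, 4.3) after.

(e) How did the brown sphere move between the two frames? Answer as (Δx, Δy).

(-2.5, -1.8)

The brown sphere started near (9.9, 4.6) and ended near (7.4, 2.8).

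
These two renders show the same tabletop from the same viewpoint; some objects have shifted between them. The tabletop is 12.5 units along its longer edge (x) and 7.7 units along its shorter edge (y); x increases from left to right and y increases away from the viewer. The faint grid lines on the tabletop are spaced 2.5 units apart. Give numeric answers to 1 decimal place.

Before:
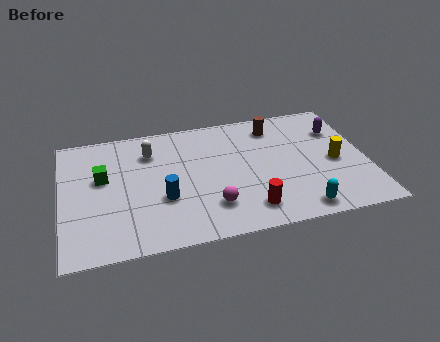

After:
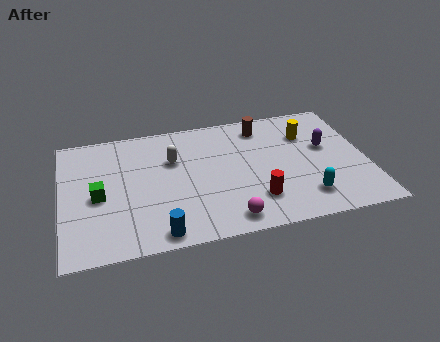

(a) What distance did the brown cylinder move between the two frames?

0.5

The brown cylinder moved from about (8.9, 6.3) to (8.4, 6.4), a distance of √(0.5² + 0.1²) ≈ 0.5.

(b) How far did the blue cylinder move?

2.0

The blue cylinder was near (4.1, 2.8) before and (3.8, 0.8) after, so it travelled √(0.3² + 2.0²) ≈ 2.0 units.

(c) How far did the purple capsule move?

1.2

The purple capsule was near (11.5, 5.5) before and (10.9, 4.5) after, so it travelled √(0.6² + 1.0²) ≈ 1.2 units.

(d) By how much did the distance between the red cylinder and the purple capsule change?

-1.7

The distance was about 5.7 in the first image and 4.0 in the second, so they moved 1.7 units closer together.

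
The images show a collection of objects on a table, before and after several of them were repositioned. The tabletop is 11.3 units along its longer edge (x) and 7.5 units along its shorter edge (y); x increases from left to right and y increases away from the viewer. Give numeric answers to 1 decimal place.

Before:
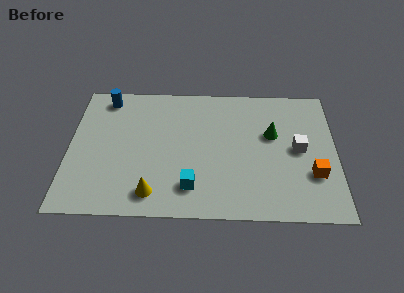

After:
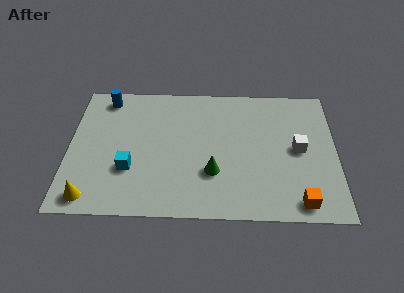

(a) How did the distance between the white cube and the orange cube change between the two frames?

+1.4

They were about 1.5 units apart before and 2.9 after — 1.4 units further apart.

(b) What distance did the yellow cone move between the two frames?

2.6

From (3.6, 1.2) to (1.0, 0.9), the yellow cone covered √(2.6² + 0.3²) ≈ 2.6 units.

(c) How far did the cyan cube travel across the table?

2.8

From (5.2, 1.6) to (2.6, 2.5), the cyan cube covered √(2.6² + 0.9²) ≈ 2.8 units.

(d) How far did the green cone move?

3.3

The green cone moved from about (8.6, 4.6) to (6.1, 2.4), a distance of √(2.5² + 2.2²) ≈ 3.3.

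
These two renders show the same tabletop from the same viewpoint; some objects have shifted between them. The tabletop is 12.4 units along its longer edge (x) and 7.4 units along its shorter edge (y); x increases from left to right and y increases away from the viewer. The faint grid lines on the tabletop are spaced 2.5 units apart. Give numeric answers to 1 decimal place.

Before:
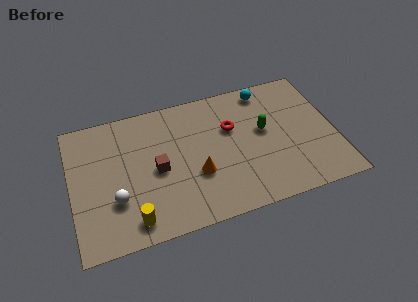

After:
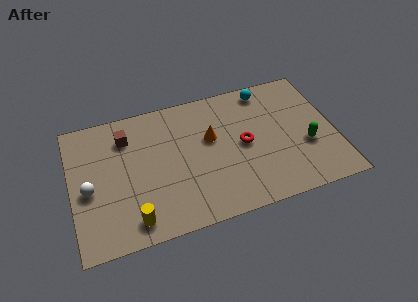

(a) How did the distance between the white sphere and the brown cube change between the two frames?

+0.8

Before: roughly 2.3 units apart; after: 3.1. That's 0.8 units further apart.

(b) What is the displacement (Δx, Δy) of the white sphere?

(-1.2, 0.9)

From the two frames, the white sphere sits at roughly (2.0, 2.4) before and (0.8, 3.3) after.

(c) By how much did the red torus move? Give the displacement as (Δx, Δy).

(0.5, -1.1)

The red torus started near (7.6, 4.8) and ended near (8.1, 3.7).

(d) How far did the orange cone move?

2.0

From (5.8, 2.7) to (6.6, 4.5), the orange cone covered √(0.8² + 1.8²) ≈ 2.0 units.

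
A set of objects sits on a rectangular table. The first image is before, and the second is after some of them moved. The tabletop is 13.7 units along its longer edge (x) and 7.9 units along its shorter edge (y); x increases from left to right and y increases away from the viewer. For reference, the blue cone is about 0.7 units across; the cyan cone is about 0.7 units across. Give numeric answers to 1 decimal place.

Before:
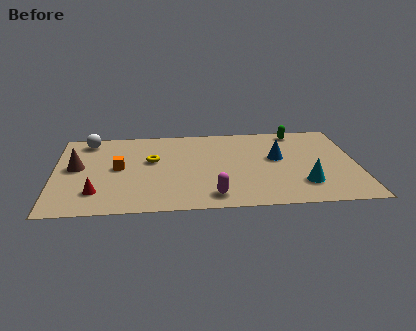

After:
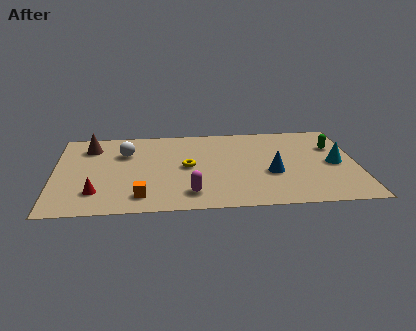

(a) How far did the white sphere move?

2.1

The white sphere was near (1.5, 6.8) before and (3.2, 5.5) after, so it travelled √(1.7² + 1.3²) ≈ 2.1 units.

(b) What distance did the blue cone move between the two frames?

1.4

The blue cone was near (10.1, 4.5) before and (9.8, 3.1) after, so it travelled √(0.3² + 1.4²) ≈ 1.4 units.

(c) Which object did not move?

the red cone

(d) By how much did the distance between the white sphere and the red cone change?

-1.1

They were about 4.9 units apart before and 3.8 after — 1.1 units closer together.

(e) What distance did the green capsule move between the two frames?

2.3

The green capsule moved from about (11.1, 7.0) to (12.7, 5.4), a distance of √(1.6² + 1.6²) ≈ 2.3.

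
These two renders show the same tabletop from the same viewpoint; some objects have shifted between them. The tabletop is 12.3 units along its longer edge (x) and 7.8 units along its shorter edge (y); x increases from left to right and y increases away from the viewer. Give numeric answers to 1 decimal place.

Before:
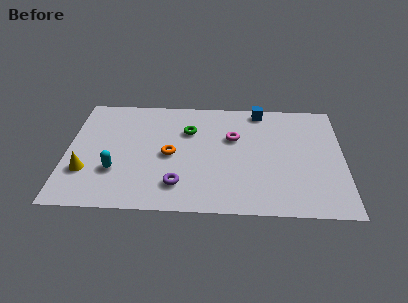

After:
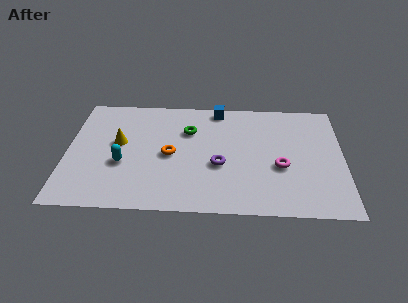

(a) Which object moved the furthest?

the magenta torus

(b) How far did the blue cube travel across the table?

1.9

From (8.6, 7.0) to (6.7, 7.0), the blue cube covered √(1.9² + 0.0²) ≈ 1.9 units.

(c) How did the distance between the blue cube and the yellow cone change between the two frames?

-3.9

The distance was about 9.0 in the first image and 5.1 in the second, so they moved 3.9 units closer together.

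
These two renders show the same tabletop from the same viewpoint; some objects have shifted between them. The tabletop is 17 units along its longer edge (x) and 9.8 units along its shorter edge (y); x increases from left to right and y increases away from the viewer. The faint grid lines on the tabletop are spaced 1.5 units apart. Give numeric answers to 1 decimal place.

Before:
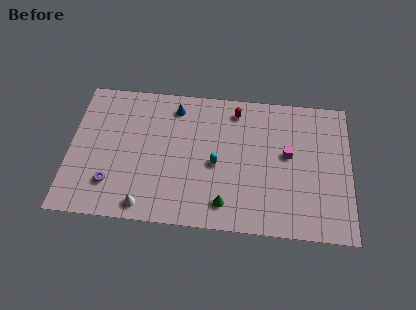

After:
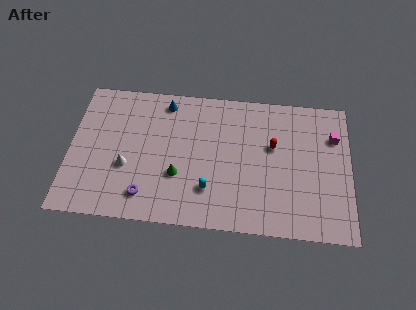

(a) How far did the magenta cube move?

3.2

The magenta cube moved from about (13.2, 5.5) to (16.0, 7.0), a distance of √(2.8² + 1.5²) ≈ 3.2.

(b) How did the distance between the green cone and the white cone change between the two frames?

-1.7

Before: roughly 4.8 units apart; after: 3.1. That's 1.7 units closer together.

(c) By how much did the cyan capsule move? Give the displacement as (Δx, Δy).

(-0.4, -1.8)

From the two frames, the cyan capsule sits at roughly (8.9, 4.4) before and (8.5, 2.6) after.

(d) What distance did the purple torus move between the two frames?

2.2

The purple torus was near (2.6, 2.4) before and (4.7, 1.8) after, so it travelled √(2.1² + 0.6²) ≈ 2.2 units.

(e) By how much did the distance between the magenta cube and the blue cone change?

+3.0

Before: roughly 7.4 units apart; after: 10.4. That's 3.0 units further apart.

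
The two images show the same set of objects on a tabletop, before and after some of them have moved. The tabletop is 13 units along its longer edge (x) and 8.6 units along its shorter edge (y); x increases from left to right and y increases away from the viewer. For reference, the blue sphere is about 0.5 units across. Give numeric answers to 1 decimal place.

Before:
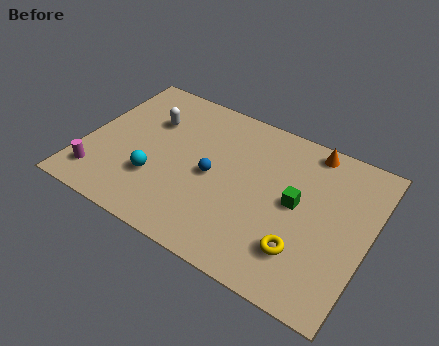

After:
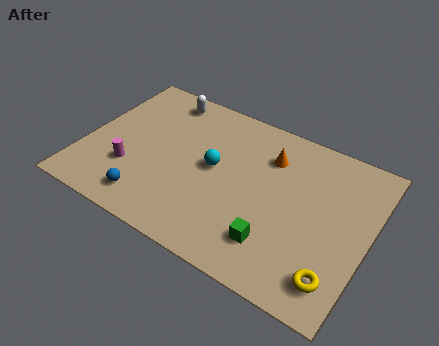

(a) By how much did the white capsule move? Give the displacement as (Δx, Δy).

(0.3, 1.6)

From the two frames, the white capsule sits at roughly (2.7, 5.9) before and (3.0, 7.5) after.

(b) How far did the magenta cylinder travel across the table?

1.7

The magenta cylinder was near (1.0, 1.6) before and (2.3, 2.7) after, so it travelled √(1.3² + 1.1²) ≈ 1.7 units.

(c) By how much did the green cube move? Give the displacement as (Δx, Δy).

(-0.6, -2.5)

The green cube was at about (9.7, 4.5) and moved to about (9.1, 2.0).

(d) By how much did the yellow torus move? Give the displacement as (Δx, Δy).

(1.6, -0.6)

The yellow torus was at about (10.3, 2.2) and moved to about (11.9, 1.6).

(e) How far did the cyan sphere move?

3.1

The cyan sphere was near (3.5, 2.7) before and (5.9, 4.6) after, so it travelled √(2.4² + 1.9²) ≈ 3.1 units.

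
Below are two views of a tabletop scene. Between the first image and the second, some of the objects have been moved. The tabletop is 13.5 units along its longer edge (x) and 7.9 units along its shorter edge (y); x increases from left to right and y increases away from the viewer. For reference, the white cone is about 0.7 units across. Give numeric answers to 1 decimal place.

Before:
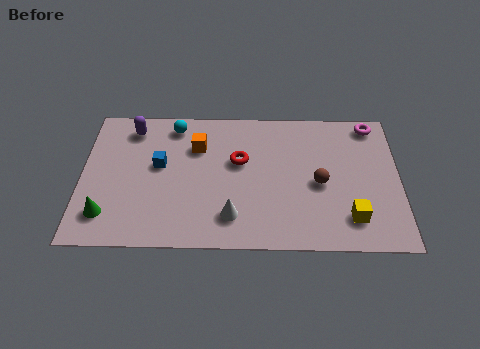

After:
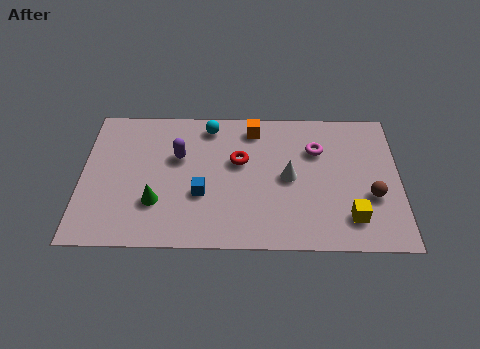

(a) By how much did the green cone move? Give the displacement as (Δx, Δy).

(2.1, 0.7)

The green cone started near (1.1, 1.7) and ended near (3.2, 2.4).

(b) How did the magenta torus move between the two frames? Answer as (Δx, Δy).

(-2.4, -1.5)

The magenta torus started near (12.4, 7.0) and ended near (10.0, 5.5).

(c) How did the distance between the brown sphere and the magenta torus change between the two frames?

-0.6

They were about 4.1 units apart before and 3.5 after — 0.6 units closer together.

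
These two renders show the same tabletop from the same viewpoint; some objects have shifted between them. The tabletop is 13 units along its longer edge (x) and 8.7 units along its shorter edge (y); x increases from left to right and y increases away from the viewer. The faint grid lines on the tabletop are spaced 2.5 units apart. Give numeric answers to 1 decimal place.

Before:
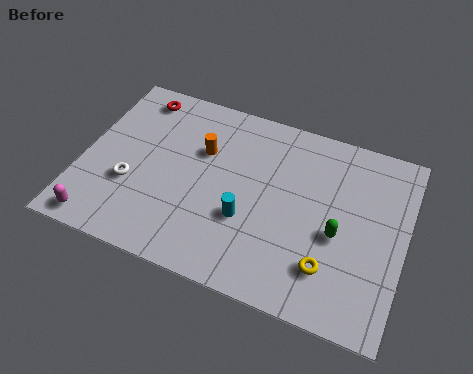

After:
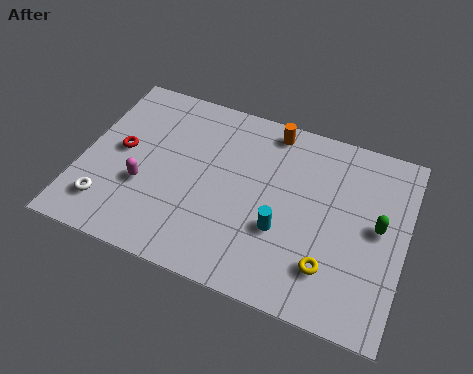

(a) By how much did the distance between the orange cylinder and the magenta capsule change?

+0.5

The distance was about 6.0 in the first image and 6.5 in the second, so they moved 0.5 units further apart.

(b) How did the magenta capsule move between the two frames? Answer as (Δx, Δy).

(1.5, 2.3)

The magenta capsule was at about (1.1, 0.9) and moved to about (2.6, 3.2).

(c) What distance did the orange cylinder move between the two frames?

3.3

The orange cylinder moved from about (4.7, 5.7) to (7.3, 7.7), a distance of √(2.6² + 2.0²) ≈ 3.3.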